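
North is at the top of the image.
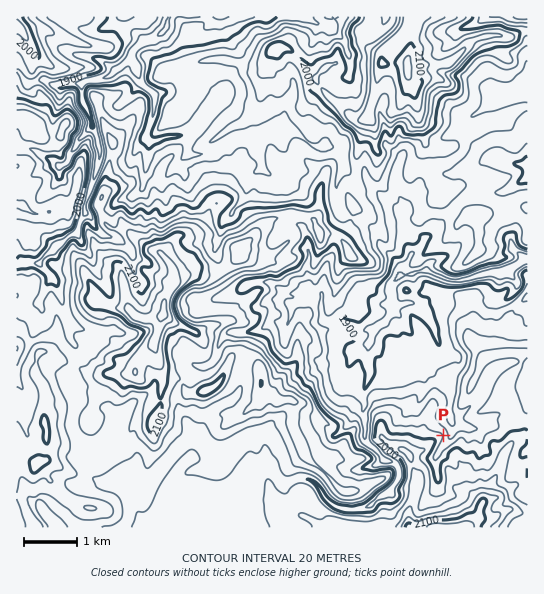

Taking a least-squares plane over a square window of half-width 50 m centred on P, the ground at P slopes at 10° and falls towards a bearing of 78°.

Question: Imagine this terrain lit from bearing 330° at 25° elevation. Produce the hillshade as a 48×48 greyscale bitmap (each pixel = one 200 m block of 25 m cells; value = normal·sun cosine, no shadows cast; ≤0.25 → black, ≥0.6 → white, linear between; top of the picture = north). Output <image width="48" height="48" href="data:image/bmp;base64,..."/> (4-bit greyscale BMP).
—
<image width="48" height="48" href="data:image/bmp;base64,Qk32BAAAAAAAAHYAAAAoAAAAMAAAADAAAAABAAQAAAAAAIAEAAATCwAAEwsAABAAAAAAAAAAAAAAABEREQAiIiIAMzMzAERERABVVVUAZmZmAHd3dwCIiIgAmZmZAKqqqgC7u7sAzMzMAN3d3QDu7u4A////AHd4hUM0Znd3iHiIiIiIi97uvN7//rZTNXd3d2ZVZmd3d3iIiIiImYit3crf7thmZnZ3eJmXdmd3d3d4iImHh0IVvdeMy9t3d2VmeJmYd2Z3d3ZnmJqodWYwKshaqr2od3RFVnZ3d2Z3d3dmiYZ3V5q5Nsloqqyoh4ZVZndVZ2Vnh3d2aHZEV3eMyJl5qZq3eJl1Z3h1V1RWd3ZmZ3hmeHd3h3hoyqqpZ4mGVmeIZkNFd2ZmZ3h3epioV5llu6qrdYmGZlV5h0I1Z3VFZ4eHeKepi7qnnKq7qJmGZ3VYmXM1Z3ZDRXd3d5mbqbuYipiaqpqWaJdmmqY0VXl0I1dVipm9uJuXiId4iImXZ5dlaadUQ0eZZEZ1eamt2pqniHmGd5iHd4dkJHdWdSN6hnmXaJmbu6q5ineXd5iHd4dlQkZXq4NZl4iYZoiKqaqqm5aZdph3eJmYdURXishYl5lnZniJmImam7d5hpl2eKu7uFRWdqtoqZtlVniZmIiJqrlnh3qXeJq822RGZHu5qIuFVmeJmIiImJqYmXq5iImrvaQkVUnLuHqWZWZ5qYiIiImqqoipiHZnZpUVmFRoiGmnd3ZXqpiImZmZiYiYh1Q0RXYmrKdVVWindmZUipmIqqmqiHeZmGVmebg1iaqXZmeYZUZlaZmImpmbuGaKqpiZmroQNGeZVWV4d0VlaHd4qpiK3IZ6q6qZibtQABJHdCNFZjRDOKmavNyrzLqIqqqZmKqFEjEAIgATRiAABKmpdWmazpmpqsqqqZmYdocgEiETN1ARAVZ3dAASbFRb3NrMqqiIh5p0RmRFJYVWQkZVinMRIWUkvszLm92XdozIVoZGM3h2VEaHaJdUZHZBKbyZm+/qdn39hXhVdph1VlVodndUSFVDEbqZvM7+yXnuyXd3h5hlZnZWiHdkR1d2QIib3Mve22Wt3cuqh4dmZnhlaYh3Z2eagltXrcu8zJZrzd7ch4h3ZniGV4mZmYd6tC6USburvMp5qqu7hoh2VmeIdnd4m3d5yBzIZ6mqq7qYmYmrpoh1RnZ4iHd3aGZ4vCjImKmKq6qHiIiKt4h1NYZmZ3iIdodUfma2aKt4qqqYiIiJuphlNIdVRFd3ZYdTCbeVN6y4mHmpiJmYmZlkQlZWZUVmVHVWEKqYNIiYmoZ3eIiHd2ZCMhI1eGVVZod5cFm6YnhVaal2Znh2VVRCETECV4dmZpqbxme6pGt1V5qYZmdmVWiFQiMSRXiIdryr2YiIuGunZnmpdleGZovHZzMiM1eJiLyq252Xm3iodniZhlaXaJrJaWQQAlZ3iJeEV33cm3V3dmeIdlaIeIq5aHUhEkZ2Z4RCERSLuqh3ZmZ4hlZ6hnm6Z3ZUECVlRXVGdkITicy6mHeKp0V7uXm7iIZ4UAJEM2Znd2UxOc3cy7qrymV6zKi9uadotwAjIkZmZneGNazbq8y838iJvcit6pdnnJQ0MUd3d3iZZDe7mavN3/25m9yZ7pZEWMy6p2h5qFV5hTKbqKvN3v/sqL6nr6cyI33+7Q=="/>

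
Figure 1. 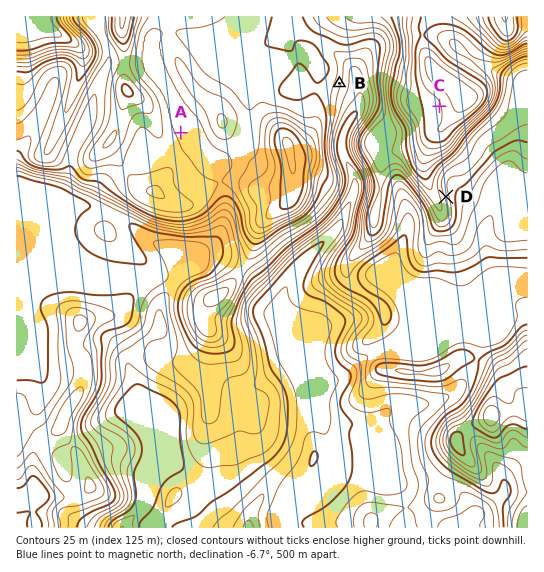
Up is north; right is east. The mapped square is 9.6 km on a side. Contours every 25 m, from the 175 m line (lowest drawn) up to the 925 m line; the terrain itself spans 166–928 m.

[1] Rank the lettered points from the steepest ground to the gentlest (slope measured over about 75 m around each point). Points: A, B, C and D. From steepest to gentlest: D B C A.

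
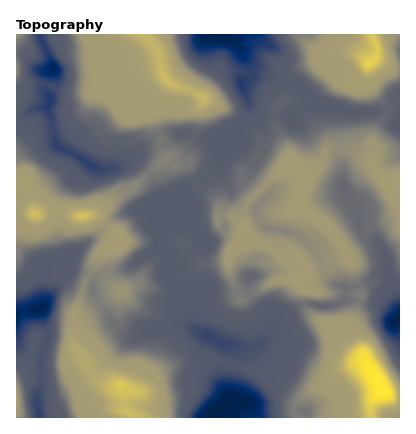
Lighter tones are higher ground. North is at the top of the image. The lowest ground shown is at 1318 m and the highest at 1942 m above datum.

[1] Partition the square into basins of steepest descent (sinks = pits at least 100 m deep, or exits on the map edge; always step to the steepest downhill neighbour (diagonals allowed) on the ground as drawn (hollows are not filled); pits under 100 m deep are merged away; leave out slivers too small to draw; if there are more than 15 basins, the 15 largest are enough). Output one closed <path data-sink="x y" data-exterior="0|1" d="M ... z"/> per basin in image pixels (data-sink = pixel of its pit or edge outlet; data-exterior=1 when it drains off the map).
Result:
<path data-sink="222 408" data-exterior="0" d="M142 34l-54 0 17 26 0 24 19 28 6 4 6 1 14-3 2-4 4 22 11 26-29 25-20 12-16 16-11 3 15 10 9 8 3 8-16 10-6 6-2 10-10 18-9 26-2 32 5 10 8 8 1 8 9 13 10 5 17 0 2 4 0 20-17-2-14-5-10 7 3 8 313 0 0-20-10-2-6-6-6-10-7-8-5-12-14-9-14-17-2-10 12-1 6-5 6-16 0-8-7-16 0-12-13-24-18-19-20-14-5-5 0-6 9-16-4-12-12-7-14 10-31 35-2 4 1 14-10-10-16 0-1-14-19-18-9-18-3-2-10-1-7-5 15-10 10-12 4-12 0-14 5-8 0-4-13-8-24-8-4-10-3-18-5-8z"/><path data-sink="224 34" data-exterior="1" d="M300 34l-157 0 13 14 10 32 6 5 18 5 13 8 0 4-5 8 0 14-4 12-10 12-15 10 7 5 10 1 3 2 9 18 19 18 1 14 16 0 10 10-1-14 6-10 27-29 14-10 12 7 4 11 12-11 7-18 19-9 14 14 15 5 2-14-3-4 0-4 6-14 8-10 1-10-15-18-3-14 1-10-18-12-34 0z"/><path data-sink="54 68" data-exterior="0" d="M88 34l-72 0 0 148 6-2 2 4 12 30 30-1 18 3 14-3 20-18 20-12 29-25-11-26-4-22-2 4-14 3-6-1-6-4-19-28 0-24z"/><path data-sink="40 308" data-exterior="0" d="M22 180l-6 2 0 236 70 0-2-8 10-7 30 8 1-21-2-4-17 0-10-5-9-13-1-8-8-8-5-10 2-32 9-26 10-18 2-10 6-6 14-8 2-4-12-14-12-9-18 1-10-3-30 1-8-22z"/><path data-sink="394 322" data-exterior="0" d="M346 143l-21 9-7 18-14 14-7 14 0 6 5 5 20 14 15 15 16 28 0 12 7 16 0 8-6 16-4 4-14 2 3 12 13 15 14 9 5 12 7 8 6 10 6 6 10 1 0-213-10 0-8-5-7-9-2-6-15-7z"/>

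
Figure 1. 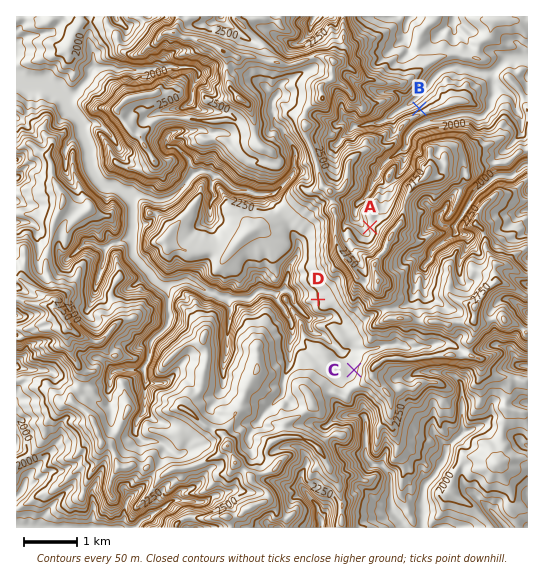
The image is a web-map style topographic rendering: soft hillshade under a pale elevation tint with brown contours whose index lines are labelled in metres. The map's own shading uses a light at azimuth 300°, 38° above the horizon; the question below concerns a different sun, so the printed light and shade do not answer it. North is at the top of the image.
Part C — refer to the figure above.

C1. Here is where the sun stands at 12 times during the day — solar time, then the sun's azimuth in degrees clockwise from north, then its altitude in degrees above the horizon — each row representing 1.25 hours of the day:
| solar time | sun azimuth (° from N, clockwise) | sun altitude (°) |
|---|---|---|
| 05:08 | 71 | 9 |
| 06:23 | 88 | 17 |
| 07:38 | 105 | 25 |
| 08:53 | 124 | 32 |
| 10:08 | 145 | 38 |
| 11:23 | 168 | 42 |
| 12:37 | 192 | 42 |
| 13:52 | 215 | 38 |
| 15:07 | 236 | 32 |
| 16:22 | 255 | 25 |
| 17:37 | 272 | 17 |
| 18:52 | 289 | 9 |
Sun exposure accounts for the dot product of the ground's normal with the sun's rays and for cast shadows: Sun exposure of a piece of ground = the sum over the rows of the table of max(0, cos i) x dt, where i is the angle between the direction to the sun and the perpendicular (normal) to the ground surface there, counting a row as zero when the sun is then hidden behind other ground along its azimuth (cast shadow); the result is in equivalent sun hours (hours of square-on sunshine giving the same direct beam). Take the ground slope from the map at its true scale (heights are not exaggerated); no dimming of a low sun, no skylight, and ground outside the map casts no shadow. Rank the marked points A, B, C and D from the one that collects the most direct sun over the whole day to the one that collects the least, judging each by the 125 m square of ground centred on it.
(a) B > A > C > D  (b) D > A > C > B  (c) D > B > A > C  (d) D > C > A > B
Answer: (d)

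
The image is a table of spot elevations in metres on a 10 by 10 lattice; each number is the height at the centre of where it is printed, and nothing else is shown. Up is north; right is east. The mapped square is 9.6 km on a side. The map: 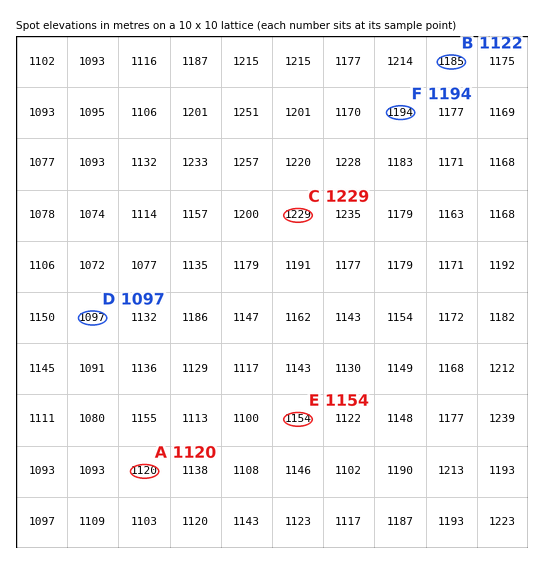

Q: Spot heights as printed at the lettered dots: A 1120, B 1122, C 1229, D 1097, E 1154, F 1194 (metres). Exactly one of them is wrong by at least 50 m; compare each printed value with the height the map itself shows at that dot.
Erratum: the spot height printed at B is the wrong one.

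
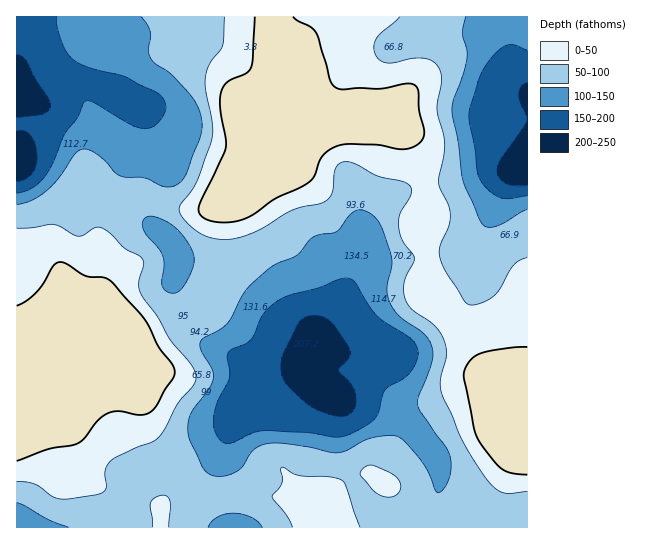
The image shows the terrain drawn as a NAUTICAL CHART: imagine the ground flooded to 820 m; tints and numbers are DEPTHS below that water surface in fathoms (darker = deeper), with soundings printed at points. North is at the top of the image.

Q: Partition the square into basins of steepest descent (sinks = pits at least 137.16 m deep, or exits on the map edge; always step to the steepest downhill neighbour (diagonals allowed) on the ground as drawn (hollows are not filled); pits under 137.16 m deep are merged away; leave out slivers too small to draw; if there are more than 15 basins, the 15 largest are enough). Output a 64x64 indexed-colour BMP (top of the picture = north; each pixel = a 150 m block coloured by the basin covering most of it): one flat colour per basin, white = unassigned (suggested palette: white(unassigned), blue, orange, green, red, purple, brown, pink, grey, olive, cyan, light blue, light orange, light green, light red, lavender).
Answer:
<image width="64" height="64" href="data:image/bmp;base64,Qk12CAAAAAAAAHYAAAAoAAAAQAAAAEAAAAABAAQAAAAAAAAIAAATCwAAEwsAABAAAAAAAAAA////ALR3HwAOf/8ALKAsACgn1gC9Z5QAS1aMAMJ34wB/f38AIr28AM++FwDox64AeLv/AIrfmACWmP8A1bDFAERERERERERERCIiIiIiIiIiIiIRERERERERERERERERREREREREREREIiIiIiIiIiIiIRERERERERERERERERFEREREREREREQiIiIiIiIiIiIhEREREREREREREREREUREREREREREIiIiIiIiIiIiIRERERERERERERERERERREREREREQiIiIRERERERERERERERERERERERERERERFERERERCIiIiIhEREREREREREREREREREREREREREREURERERCIiIiIiERERERERERERERERERERERERERERERRERERCIiIiIiERERERERERERERERERERERERERERERFEREREIiIiIiIREREREREREREREREREREREREREREREUREREQiIiIiIRERERERERERERERERERERERERERERERREREQiIiIiIhERERERERERERERERERERERERERERERFERERCIiIiIiEREREREREREREREREREREREREREREREURERCIiIiIiERERERERERERERERERERERERERERERERREREIiIiIiIRERERERERERERERERERERERERERERERFERDMyIiIiIhERERERERERERERERERERERERERERERE0RDMzMyIiIiEREREREREREREREREREREREREREREREzRDMzMzMiIiIRERERERERERERERERERERERERERERETNDMzMzMzMiIhERERERERERERERERERERERERERERETMzMzMzMzMzIiERERERERERERERERERERERERERERETMzMzMzMzMzMyIRERERERERERERERERERERERERERETMzMzMzMzMzMzIhERERERERERERERERERERERERERETMzMzMzMzMzMzMhERERERERERERERERERERERERERERMzMzMzMzMzMzMyERERERERERERERERERERERERERERMzMzMzMzMzMzMzERERERERERERERERERERERERERERMzMzMzMzMzMzMxERERERERERERERERERERERERERERMzMzMzMzMzMyIhEREREREREREREREREREREREREREREzMzMzMiIiIiIiEREREREREREREREREREREREREREREzMzMzMyIiIiIiIREREREREREREREREREREREREREREzMzMzMzIiIiIiIREREREREREREREREREREREREREREzMzMzMzMiIiIiIhEREREREREREREREREREREREREREzMzMzMzMyIiIiIiERERERERERERERERERERERERERETMzMzMzMzIiIiIiIhERERERERERERERERERERERERERMzMzMzMzMiIiIiIiERERERERERERERERERERERERERETMzMzMzMyIiIiIiERERERERERERERERERERERERERERMzMzMzMzIiIiIiIRERERERERERERERERERERERERERMzMzMzMzMiIiIiIhEREREREREREREREREREREREREREzMzMzMzMyIiIiIiERERERERERERERERERERERERERETMzMzMzMzIiIiIiIRERERERERERERERERERERERERERMzMzMzMzMiIiIiIhEREREREREREREREREREREREREREzMzMzMzMyIiIiIiIRERERERERERERERERERERERERETMzMzMzMzIiIiIiIiIREREiIiIRERERERERERERERERMzMzMzMzMiIiIiIiIiIiIiIiIiIREREREREREREREREzMzMzMzMyIiIiIiIiIiIiIiIiIjMRERERERERERERETMzMzMzMzIiIiIiIiIiIiIiIiIiMzMRERERERERERERMzMzMzMzMiIiIiIiIiIiIiIiIiIzMzEREREREREREREzMzMzMzMyIiIiIiIiIiIiIiIiIjMzMREREREREREREzMzMzMzMzIiIiIiIiIiIiIiIiIiMzMzERERERERERETMzMzMzMzMiIiIiIiIiIiIiIiIiIzMzMRERERERERERMzMzMzMzMyIiIiIiIiIiIiIiIiIiMzMxERERERERERMzMzMzMzMzIiIiIiIiIiIiIiIiIiIzMzEREREREREREzMzMzMzMzMiIiIiIiIiIiIiIiIiIiMzMzMzMzMREREzMzMzMzMzMyIiIiIiIiIiIiIiIiIiIiIjMzMzMzMzMzMzMzMzMzMzIiIiIiIiIiIiIiIiIiIiIiIzMzMzMzMzMzMzMzMzMzMiIiIiIiIiIiIiIiIiIiIiIjMzMzMzMzMzMzMzMzMzMyIiIiIiIiIiIiIiIiIiIiIiMzMzMzMzMzMzMzMzMzMzIiIiIiIiIiIiIiIiIiIiIiIzMzMzMzMzMzMzMzMzMzMiIiIiIiIiIiIiIiIiIiIiIjMzMzMzMzMzMzMzMzMzMyIiIiIiIiIiIiIiIiIiIiIiMzMzMzMzMzMzMzMzMzMzIiIiIiIiIiIiIiIiIiIiIiIzMzMzMzMzMzMzMzMzMzMiIiIiIiIiIiIiIiIiIiIiIjMzMzMzMzMzMzMzMzMzMyIiIiIiIiIiIiIiIiIiIiIjMzMzMzMzMzMzMzMzMzMzIiIiIiIiIiIiIiIiIiIiIiMzMzMzMzMzMzMzMzMzMzMiIiIiIiIiIiIiIiIiIiIiMzMzMzMzMzMzMzMzMzMzMyIiIiIiIiIiIiIiIiIiIiIzMzMzMzMzMzMzMzMzMzMz"/>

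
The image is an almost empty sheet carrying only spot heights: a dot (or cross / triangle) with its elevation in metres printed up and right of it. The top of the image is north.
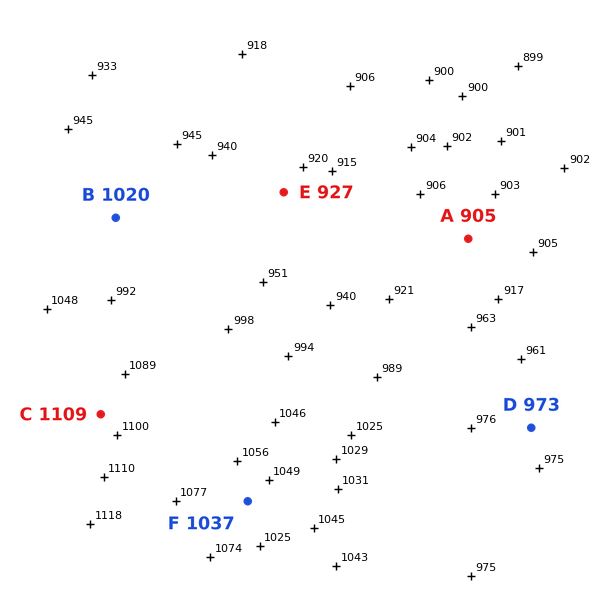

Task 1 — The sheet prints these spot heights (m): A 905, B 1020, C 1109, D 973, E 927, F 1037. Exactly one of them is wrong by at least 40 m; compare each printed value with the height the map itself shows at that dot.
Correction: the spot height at B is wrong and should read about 970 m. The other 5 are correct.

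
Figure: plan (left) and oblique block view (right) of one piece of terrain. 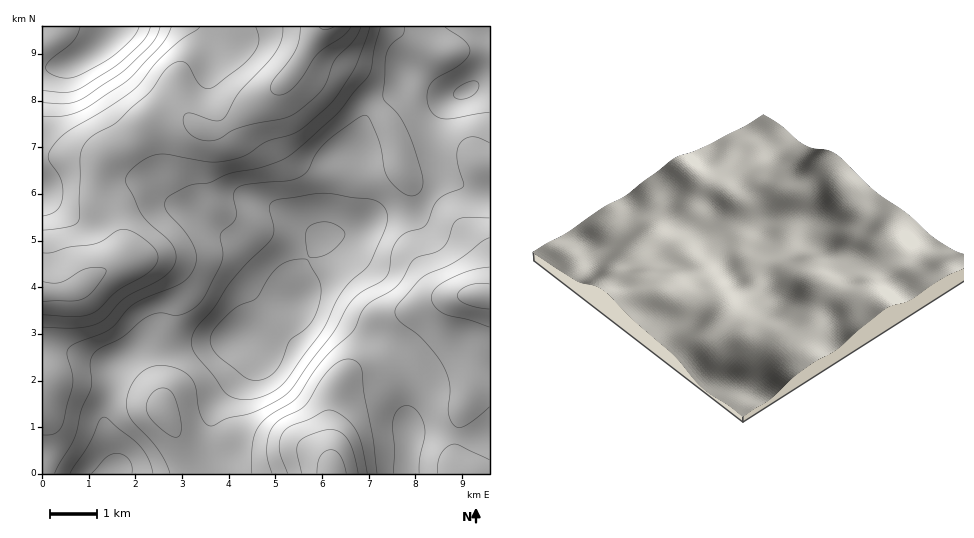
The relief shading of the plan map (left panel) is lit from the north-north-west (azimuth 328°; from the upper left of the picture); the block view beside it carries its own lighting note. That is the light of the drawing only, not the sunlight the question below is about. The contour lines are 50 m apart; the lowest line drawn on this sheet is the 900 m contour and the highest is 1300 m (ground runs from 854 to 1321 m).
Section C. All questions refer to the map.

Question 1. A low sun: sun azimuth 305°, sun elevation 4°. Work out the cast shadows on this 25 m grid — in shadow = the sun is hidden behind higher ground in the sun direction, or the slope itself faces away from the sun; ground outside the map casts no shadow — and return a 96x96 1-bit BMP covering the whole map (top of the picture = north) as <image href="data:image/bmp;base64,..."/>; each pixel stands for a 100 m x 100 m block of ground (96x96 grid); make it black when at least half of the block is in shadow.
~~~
<image width="96" height="96" href="data:image/bmp;base64,Qk2+BAAAAAAAAD4AAAAoAAAAYAAAAGAAAAABAAEAAAAAAIAEAAATCwAAEwsAAAIAAAAAAAAA////AAAAAAA///wAAAAAAP//AAA///wAAAAAAP/+AAAf//gAAAAAAP/+AAAf//gAAAAAAP/+AAAf//gAAAAAAH/8AAAf//AAAAAAAH/8AAAf//AAAAAAAH/8AAA//+AAAAAAAD/8AAB//+AAgAAAAD/8AAB//8ADwAAAAB/8AAB//4AD4AAAAA/8AAB//4AD4AAAAAP8AAA//wAH4AAAAAH8AAA//wAH4AAAAAD4AAA//wAH4AAAAAB4AAA//wAH4AAAAAAAAAA//gAD4AAAAAAAAAAf/gABweAAAAAAAAAf/gAAB/wAAAAAAAAP/gAAH/8AAAAAAAAH/gAAf//AAAAAAAAH//4H///gAAAAAAAD///////wAAAAAAAD///////wAAAAAAAB///////4AAAAAAAB///////4AAAAAAAD///////4AAAAAAAD///////4AAAAAAAP///////4AAAAAAAf///////4AAAAAAB////////4AAAAAAD////////wAAAAAAD////////wAAAAAAD////////wAAAAAAD////////wAAAAAAD////////4AAAAAADh///////4AAAAAAAAf//////4AAAAAAAAP//////8AAAAAAAAH//////8AAAAAAAAD//////8AAAAAAAAB//////8AAAAAAAAAP/////+AAAAAAAAAD/////+AAAAAAAAAA/////+AAAAAAAAAAP////+AAAAAAAAAAD/////AAAAAAAAAAB/gD/+AAAAAAAAAAAEAA/+AAAAAAAAAAAAAAf+AAAAAAAAAAAAAAP8f8AAAAAAAAAAAAH7//AAAAAAAAAAAAD///gAAAAAAAAAAAAf//gAAAAAAAAAAAB///gAAAAAAAAAAAD///wAAAAAAAAAAAf///wAAAAAAAAAAD////wAAAAAAAAAAP////wAAAAAAAAAAf////4AAAAAAAAAA/////8AAAAAAAAAB/////8AAAAAAAAAD/////+AAAAAAAAAD/////+AAAAAAAAAD//////AAAAAAAAAD//////AAAAAAA4AD//////gAAAAAAYAD//////gAAAAAAAAB//////wAAAAAAAAAf/////w4AAAAAAAAP//////8AAAAAAAAD//////+AAAAAAAAB///////gAAAAAAAA///////8AAAAAAAAf///////wAAAAAAAP///////wAAAAAAAD///////wAAAAAAAA///////wAAAAAAAAf//////gAAAAAAAAf//////gAAAAAAAAP//////AAAAAAAAAP//////gAAAAAAAAH//////4AAAAAAAAD//////4AAAAAAAAB//////8AAAAAAAAB//////8AAAAAAAAA//////8AAAAAAAAA////5/9/AAAAAAAAf///wf5/wAAAAAAAf///gPw/4AAAAAAAP///ABAf8AAAAAAAP//+AAAP+AAAAAAAH//8AAAD+AAAAAAAD//4AAAB+AAAAAAAD//4AAAA+AAAAAAAB//wAAA="/>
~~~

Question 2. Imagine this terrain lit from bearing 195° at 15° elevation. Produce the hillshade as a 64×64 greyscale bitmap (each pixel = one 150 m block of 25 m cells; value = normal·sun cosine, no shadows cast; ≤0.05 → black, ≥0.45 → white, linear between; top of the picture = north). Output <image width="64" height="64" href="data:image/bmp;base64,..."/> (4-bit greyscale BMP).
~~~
<image width="64" height="64" href="data:image/bmp;base64,Qk12CAAAAAAAAHYAAAAoAAAAQAAAAEAAAAABAAQAAAAAAAAIAAATCwAAEwsAABAAAAAAAAAAAAAAABEREQAiIiIAMzMzAERERABVVVUAZmZmAHd3dwCIiIgAmZmZAKqqqgC7u7sAzMzMAN3d3QDu7u4A////AIiZqqmIiJmru6qYh3d3iJq7u7qYh2VERWd4iJmYd2ZmiZmqqZiJmru7qph3d3eJmru7qph2ZURFZ3iImYh2ZmaZmaqpmaq7zMu6mHd3eImaq7qph2ZUREVnd4iIh2ZmZqqpmZmqu8zdzLqXdneIiZmaqZh2VUQ0Rmd3eIh3ZmZmu6mZmaq83d3MuYdmeIiIiImIdlVEMzRWZ3d4iHd3d3e7qYiImrze7cupdmZ3iIh3d2ZUREMyNFZnd4iIiIiIiLqYiIiavN3dyph2Znd3ZmZlRDMzMyI0Vnd3iZmZmZmIqYh3iJq8zMuph2ZmZmVVVEMiIzRDMzVnd4iZqZmZmZmYh3iImqu7qph2ZmZlVEMzIhEjRUREVWd4iaqqmZmZmYiIiJmaqqmYh3ZmZmVDMiIREjRWVVVmd4iaqqmYiZmZiIiImZmZiId3ZmZ2ZUMyIhEiRWZmZnd3iJqqmYiIiIiIiIiJmYiHd2ZmZmZlRDMyIiNFZnd3d3eImZmZiIiIiHd3d3iIiHdmVVVWZlVUREQzNFVmZ3d3d4iZmZiJmId3d3d3d3d3dmVURFVVVFVVVVVEVVVmd3d4iIiZmZmYd3dmZmZmd3d2ZURERERERVZmZmVURVZmd3iIiIiZmZh3eGZmZnd4iHdlVUREQzRFZmd3ZlRERVVmd3eIiZmZiHeIZmZ3iJmZh3ZmZVRERFVmd4h2VURERVZnd3iJmZmHeIl3eImqu6qYh3d2ZVRVVmd4iIdlREREVWZ3iJmZmYiImomaq7zMupmIiIh2ZmZnd4iZh2VUREVWZniJmZqZiJmqq7zN3d3LqZiIiIh3iIiImZmHZlVEVWZ3iJmqqpmZmqrN3e7u3LqpmZmZmZmZmZmZmIdmZVVmd4iZqqqqqqq7u+7u7u7cuqqZmZmqqqqpqqmYd2ZmZmZ4iZqqqqqrvM3c/u7u7cu6qqqZmqu7qqqqmYd2Z3d2ZneImZmqqrvN3d3u3d3Mu7u7u6qqqqqqqqqYh3d3d3dmZmd3iJmqvM3d3My7u7u7vM3My7qqqqqqqZh3d3iId2VVVVVmeJmqu7u6mZmZqqvN3u3cu6mZmZqZmIiIiZiHZUQzNEVniIiIiId3d4iJmr3e7t3LqZmZmpmYiImZmYdmVDMzRVZmZlVVVVVmd4iavM3d3MupmZmqmZiImZmZiHZVREVVVVREMzMzVVZnd4mau8zLupmImZqpmZmZmZmIdmVWZ3dlRDMzIjNVZmZmd4mZqqqZmIiJmaqpmZmZiId2Zmd4iHVEMzMzM1VmVVVmd3iIiHd3d3iJmqqqmZiHd3dmd4iIdlRERERFVmVURFVmZmZmZmZmd4iaqqqpiHd3d3d3iIdlVFVVVVZVVEM0RVZVVERFVWZneJmqqpmId3d3d3d3dmVVZmZmZkRERERVVVQzM0RVVmeImZmZiIeIiIh3d3dmVVZnd3ZmM0RFVmZVQzMzRFVneImIiId3eIiIiIiId2ZVZniHdlUjRGd4d2VEMzRFVniZmYh3dneImZmZmZmHdmZ3iHdlRDNGeJmHZVRERVVniZmYd2ZmeJmZmqqqqZiId3iHdlQzRGeJmYdmVVVWZ3iZmYd2ZniZqqqru7uqqpmYiHZlRDNWeJmYd2ZmZneIiZmYd2d3iau7u7u7u7u6qpmIdlVERHiJmYh3ZmZniJmZqZh3eJmrzMzMzLu7u7u7qYh2ZVZmmZmZiHd3d3eJmqqqmImqu8zMzMzLuqqqu7uph3dnd4iqqpiIh3d3eJmaqqqqq8zN3czLu6qpmZqruph3d3iJmbuqmYiIiIiJmaqru7zN3d3My7qpmZiImaqph3d3iJmZu6qZiImZmZmaqrvMzd3t3Mu6qZiIiIiJmZh3d3iJmZmqmZiIiZmZqqqrvMzd3dzLu7qpiId3iImZh3Z3eJmYiIiIiIiIiZmqqru8zMzMy7u7uqqZiIiImZmHZneIiId2d3d3d3eIiaqqu7zMu7uqqru7u6qZmJmZmYdmd3iId2Z2ZmZmZ3eJmqqru7qpmqqru7u7u6qZmZmYd2Znd3d2ZWZlVVVmZ4iZmaqqmYiZqrvMzMy7u6qpqZh2ZmZmZmVVZVRERFVniIiZmZmHeImau8zMu7u7uqmZiHZmZmVVRFVEMzMzRVZ3iIiZh2ZniJq7zMu7u8u6qZiHZmZmVEM0RSIiIiM0VWZ3eIh2VWd4mau7u7u7u7qZiHdmZmZUMzNEERERIzNEVVZ4h2VVVniJmru7qru7uqmYdmZmZlVENEUREREiMzNEVnd3ZVVWd3iZqqqqqqqqqph2Zmd3ZmVVVhEREiIiMzRWd3dlVVZmd4iZqqqqqqqqqYdmZ3iIiHd3IiIiIiIjNFZndmVWZmVWZ4iZmZmZmquph2Z3iZqqmYhEQzMiESI0VWZmZmZmVVVWZ4iZmIiZqql2Z3iZq7uqmGZlVDIhIjRFVmZmZmZlVVVWeImYiImZmHZ4iaq7u7qpiId2VDIiMzREVVZmd2ZlVVVniJmZmZiHZ4mqqqq7qqmZmYhlQzIiIzNEVWZ3d3ZmVmd4maqpmHd4mqqpmZmZmZmqmYdlQzIiM0RVZneId3dmZ3iau7uph4iqqZh3d3d3iJmZiHZUQzNERFVneIiIiHd3iavMy6mIiaqYdmVVZmZ3iJmIh2ZVVVZVVmeIiImZiIiJq8zLqYiJmYdmVVVWZnd4iIiHdmZmZmZmd4iZmZmZiImrzMupiIiIdmVVVWZm"/>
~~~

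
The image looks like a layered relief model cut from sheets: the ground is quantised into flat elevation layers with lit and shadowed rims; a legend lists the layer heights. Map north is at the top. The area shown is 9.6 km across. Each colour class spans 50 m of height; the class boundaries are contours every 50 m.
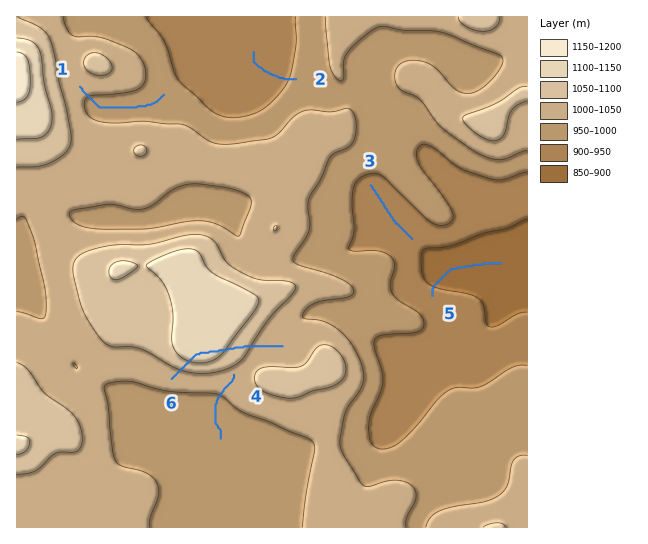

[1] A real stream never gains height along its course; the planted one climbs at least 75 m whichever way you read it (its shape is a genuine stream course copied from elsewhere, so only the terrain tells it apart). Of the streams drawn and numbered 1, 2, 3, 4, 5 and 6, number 6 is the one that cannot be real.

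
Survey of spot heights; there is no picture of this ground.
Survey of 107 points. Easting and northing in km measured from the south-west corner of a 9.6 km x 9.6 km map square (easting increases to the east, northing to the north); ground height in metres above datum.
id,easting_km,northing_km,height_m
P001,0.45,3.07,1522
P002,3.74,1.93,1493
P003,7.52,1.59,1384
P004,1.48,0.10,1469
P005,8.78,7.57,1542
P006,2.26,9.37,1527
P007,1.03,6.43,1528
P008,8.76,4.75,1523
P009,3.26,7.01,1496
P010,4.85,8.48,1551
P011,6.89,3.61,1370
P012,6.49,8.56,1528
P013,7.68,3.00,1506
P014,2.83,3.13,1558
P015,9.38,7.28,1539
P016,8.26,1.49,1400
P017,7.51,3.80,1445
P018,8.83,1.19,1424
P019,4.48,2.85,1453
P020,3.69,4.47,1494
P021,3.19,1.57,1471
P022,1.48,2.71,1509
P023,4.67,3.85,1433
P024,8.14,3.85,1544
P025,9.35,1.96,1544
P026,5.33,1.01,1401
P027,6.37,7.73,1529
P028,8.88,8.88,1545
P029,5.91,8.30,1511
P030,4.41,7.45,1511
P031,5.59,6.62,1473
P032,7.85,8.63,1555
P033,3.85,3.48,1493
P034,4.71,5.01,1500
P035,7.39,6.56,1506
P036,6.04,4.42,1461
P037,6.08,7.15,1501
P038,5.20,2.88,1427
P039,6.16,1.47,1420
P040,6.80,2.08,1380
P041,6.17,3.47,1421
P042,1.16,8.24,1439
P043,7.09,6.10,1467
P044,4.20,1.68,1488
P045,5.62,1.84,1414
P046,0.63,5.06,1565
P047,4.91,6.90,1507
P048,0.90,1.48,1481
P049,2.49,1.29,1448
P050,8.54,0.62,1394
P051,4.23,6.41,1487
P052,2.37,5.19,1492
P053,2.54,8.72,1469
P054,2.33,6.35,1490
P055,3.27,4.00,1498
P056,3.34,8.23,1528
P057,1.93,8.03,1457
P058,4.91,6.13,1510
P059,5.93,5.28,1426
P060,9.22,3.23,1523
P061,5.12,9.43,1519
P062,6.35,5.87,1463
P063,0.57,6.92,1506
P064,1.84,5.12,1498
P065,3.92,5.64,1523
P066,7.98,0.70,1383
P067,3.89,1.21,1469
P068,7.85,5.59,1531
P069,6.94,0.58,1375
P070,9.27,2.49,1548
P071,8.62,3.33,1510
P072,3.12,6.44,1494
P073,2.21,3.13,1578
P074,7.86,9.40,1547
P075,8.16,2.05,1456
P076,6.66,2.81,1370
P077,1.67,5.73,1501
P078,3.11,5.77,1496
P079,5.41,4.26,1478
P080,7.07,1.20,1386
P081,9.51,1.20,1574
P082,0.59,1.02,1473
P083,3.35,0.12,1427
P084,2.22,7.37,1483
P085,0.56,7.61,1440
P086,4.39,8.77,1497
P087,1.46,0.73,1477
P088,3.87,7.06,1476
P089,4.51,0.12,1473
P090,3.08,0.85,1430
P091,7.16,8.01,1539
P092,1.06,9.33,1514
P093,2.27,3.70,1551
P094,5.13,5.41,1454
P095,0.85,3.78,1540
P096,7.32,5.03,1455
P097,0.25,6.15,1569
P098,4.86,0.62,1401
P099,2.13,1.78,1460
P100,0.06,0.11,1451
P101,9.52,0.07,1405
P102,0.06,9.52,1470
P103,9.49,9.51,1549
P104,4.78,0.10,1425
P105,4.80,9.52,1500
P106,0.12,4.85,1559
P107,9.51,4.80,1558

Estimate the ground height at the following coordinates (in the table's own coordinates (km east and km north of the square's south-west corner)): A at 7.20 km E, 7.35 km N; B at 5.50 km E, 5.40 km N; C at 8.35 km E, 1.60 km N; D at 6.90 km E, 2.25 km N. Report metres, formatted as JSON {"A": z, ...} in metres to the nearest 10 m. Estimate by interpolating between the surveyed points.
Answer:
{"A": 1550, "B": 1450, "C": 1410, "D": 1370}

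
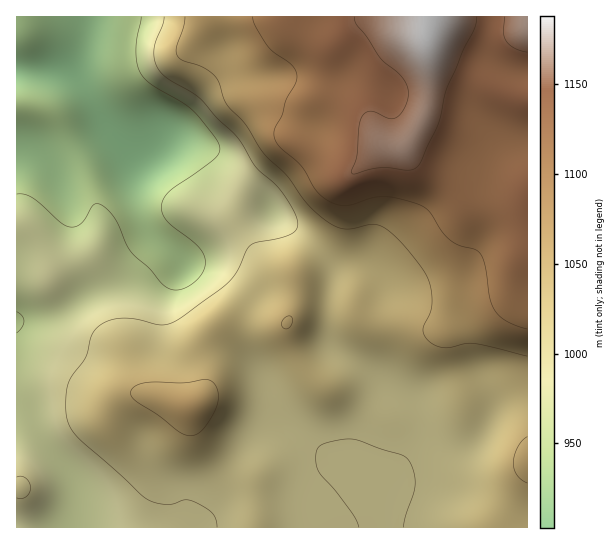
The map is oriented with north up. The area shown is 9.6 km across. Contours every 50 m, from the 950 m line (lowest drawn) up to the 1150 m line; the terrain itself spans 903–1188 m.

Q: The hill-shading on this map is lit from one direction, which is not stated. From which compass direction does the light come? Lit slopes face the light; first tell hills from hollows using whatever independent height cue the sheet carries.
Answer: NW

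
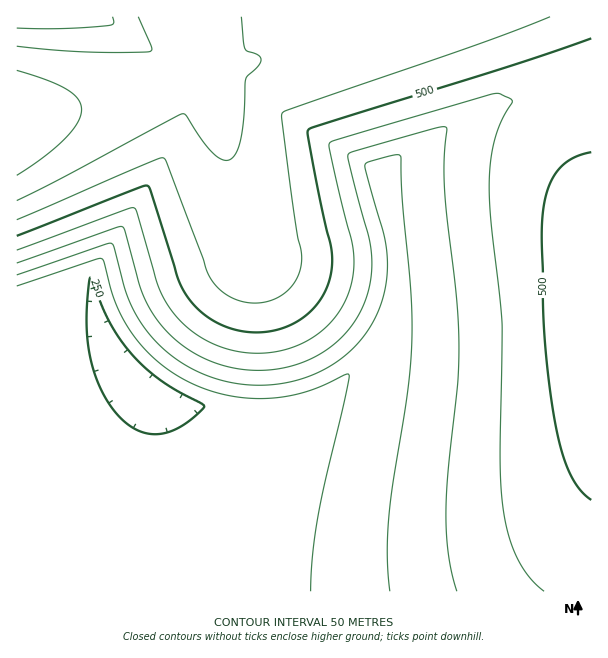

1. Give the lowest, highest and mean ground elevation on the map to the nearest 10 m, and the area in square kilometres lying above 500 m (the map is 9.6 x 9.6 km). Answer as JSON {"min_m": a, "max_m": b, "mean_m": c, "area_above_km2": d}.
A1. {"min_m": 250, "max_m": 690, "mean_m": 430, "area_above_km2": 29.9}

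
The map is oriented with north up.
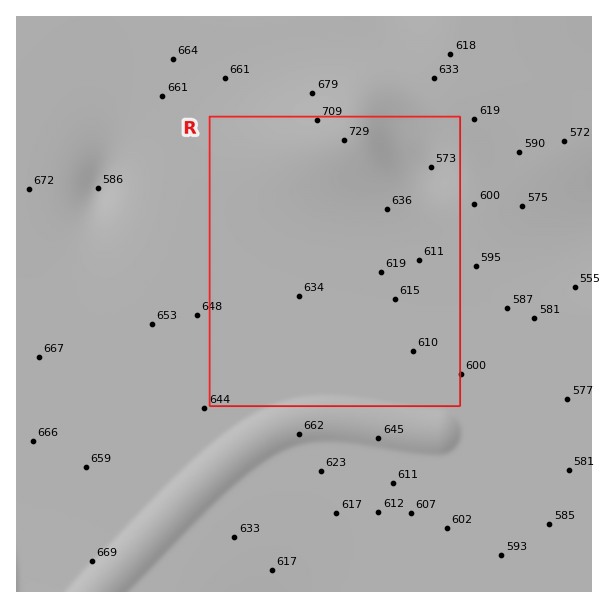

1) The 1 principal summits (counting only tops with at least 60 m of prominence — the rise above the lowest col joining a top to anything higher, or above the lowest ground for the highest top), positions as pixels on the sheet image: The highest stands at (344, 140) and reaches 729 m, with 217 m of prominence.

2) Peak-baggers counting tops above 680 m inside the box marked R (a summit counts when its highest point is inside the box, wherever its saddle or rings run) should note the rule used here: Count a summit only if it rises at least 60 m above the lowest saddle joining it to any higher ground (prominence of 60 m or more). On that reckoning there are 1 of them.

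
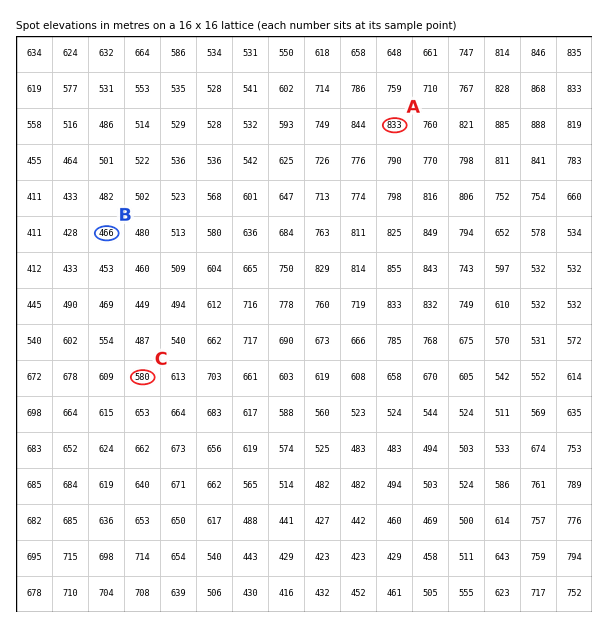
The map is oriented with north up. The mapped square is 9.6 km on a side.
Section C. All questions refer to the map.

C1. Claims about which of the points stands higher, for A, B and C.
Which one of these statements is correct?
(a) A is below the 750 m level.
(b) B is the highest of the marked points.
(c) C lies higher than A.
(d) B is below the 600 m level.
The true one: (d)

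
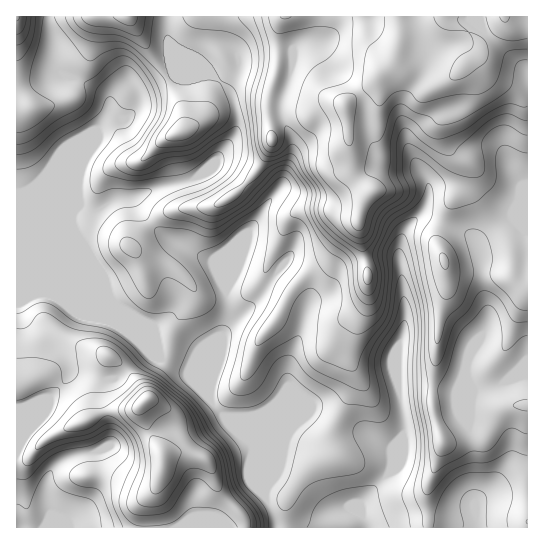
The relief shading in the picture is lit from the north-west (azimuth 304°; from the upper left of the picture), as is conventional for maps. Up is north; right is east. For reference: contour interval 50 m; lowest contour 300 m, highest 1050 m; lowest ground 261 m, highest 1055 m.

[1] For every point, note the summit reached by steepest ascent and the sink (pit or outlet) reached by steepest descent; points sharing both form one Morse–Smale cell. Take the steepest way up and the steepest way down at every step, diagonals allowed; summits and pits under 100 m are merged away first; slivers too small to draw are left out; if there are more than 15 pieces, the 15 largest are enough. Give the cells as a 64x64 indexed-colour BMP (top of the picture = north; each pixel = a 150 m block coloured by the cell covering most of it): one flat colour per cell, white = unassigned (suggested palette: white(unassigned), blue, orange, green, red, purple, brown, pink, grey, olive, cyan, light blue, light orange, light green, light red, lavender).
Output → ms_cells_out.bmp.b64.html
<image width="64" height="64" href="data:image/bmp;base64,Qk12CAAAAAAAAHYAAAAoAAAAQAAAAEAAAAABAAQAAAAAAAAIAAATCwAAEwsAABAAAAAAAAAA////ALR3HwAOf/8ALKAsACgn1gC9Z5QAS1aMAMJ34wB/f38AIr28AM++FwDox64AeLv/AIrfmACWmP8A1bDFAEREREREREREIiIiIiIiIiIRERERERERERERERERERERREREREREREQiIiIiIiIiIhERERERERERERERERERERFERERERERERCIiIiIiIiIiEREREREREREREREREREREUREREREREREQiIiIiIiIiERERERERERERERERERERERRERERERERERCIiIiIiIiIRERERERERERERERERERERFEREREREREREQiIiIiIiIhEREREREREREREREREREREURERERERERERCIiIiIiIiERERERERERERERERERERERREREREREREREIiIiIiIiIRERERERERERERERERERERFEREREREREREQiIiIiIiIREREREREREREREREREREREURERERERERERCIiIiIiIhERERERERERERERERERERERRERERERERERCIiIiIiIhERERERERERERERERERERERFEREREREREREIiIiIiIhEREREREREREREREREREREREUREREREREREIiIiIiIhERERERERERERERERERERERERREREREREREQiIiIiIhERERERERERERERERERERERERFEREREIiRERCIiIiIhEREREREREREREREREREREREREUREREQiIiIiIiIiIiERERERERERERERERERERERERERREREQiIiIiIiIiIiERERERERERERERERERERERERERFEREQiIiIiIiIiIiERERERERERERERERERERERERERESJEQiIiIiIiIiIiERERERERERERERERERERERERERERIiIiIiIiIiIiIiIREREREREREREREREREREREREREREiIiIiIiIiIiIiERERERERERERERERERERERERERERESIiIiIiIiIiIhERERERERERERERERERERERERERERERIiIiIiIiIiIhEREREREREREREREREREREREREREREREiIiIiIiIiIhERERERERERERERERERERERERERERERESIiIiIiIiIhERERERERERERERERERERERERERERERERIiIiIiIiIhEREREREREREREREREREREREREREREREREiIiIiIiMxERERERERERERERERERERERERERERERERESIiIiIjMxERERERERERERERERERERERERERERERERERIiIiMzMxEREREREREREREREREREREREREREREREREREzMzMzMxERERERERERERERERERERERERERERERERERETMzMzMzERERERERERERERERERERERERERERERERERERMzMzMzMREREREREREREREREREREREREREREREREREREzMzMzMRERERERERERERERERERERERERERERERERERETMzMzMxERERERERERERERERERERERERERERERERERERMzMzMxEREREREREREREREREREREREREREREREREREREzMzMzERERERERERERERERERERERERERERERERERERETMzMzERERERERERERERERERERERERERERERERERERERMzMzMREREREREREREREREREREREREREREREREREREREzMzMxERERERERERERERERERERERERERERERERERERETMzMzERERERERERERERERERERERERERERERERERERERMzMzM1VREREREREREREREREREREREREREREREREREREzMzMzVVVVURERERERERERERERERERERERERERERERETMzMzNVVVVVVRERERERERERERERERERERERERERERERMzMzM1VVVVVVVVUREREREREREREREREREREREREREREzMzMzVVVVVVVVVVERERERERERERERERERERERERERETMzMzNVVVVVVVVVVVERERERERERERERERERERERERERMzMzMzVVVVVVVVVVUREREREREREREREREREREREREREzMzMzNVVVVVVVVVVVERERERERERERERERERERERERETMzMzMzVVVVVVVVVVVRERERERERERERERERERERERERMzMzMzNVVVVVVVVVVVEREREREREREREREREREREREREzMzMzMzVVVVVVVVVVVRERERERERERERERERERERERETMzMzMzNVZVVVVVVVVVERERERERERERERERERERERERMzMzMzMzZmVVVVVVVVEREREREREREREREREREREREREzMzMzMzNmZVVVVVVVURERERERERERERERERERERERETMzMzMzNmZmVVVVVVVRERERERERERERERERERERERERMzMzMzZmZmZlVVVVVREREREREREREREREREREREREREzMzNmZmZmZmZmZmVRERERERERERERERERERERERERETMzNmZmZmZmZmZmZhERERERERERERERERERERERERERMzM2ZmZmZmZmZmZhEREREREREREREREREREREREREREzMzZmZmZmZmZmYRERERERERERERERERERERERERERETMzNmZmZmZmZmERERERERERERERERERERERERERERERMzNmZmZmZmZmYREREREREREREREREREREREREREREREzM2ZmZmZmZmZhERERERERERERERERERERERERERERETMzZmZmZmZmZmERERERERERERERERERERERERERERER"/>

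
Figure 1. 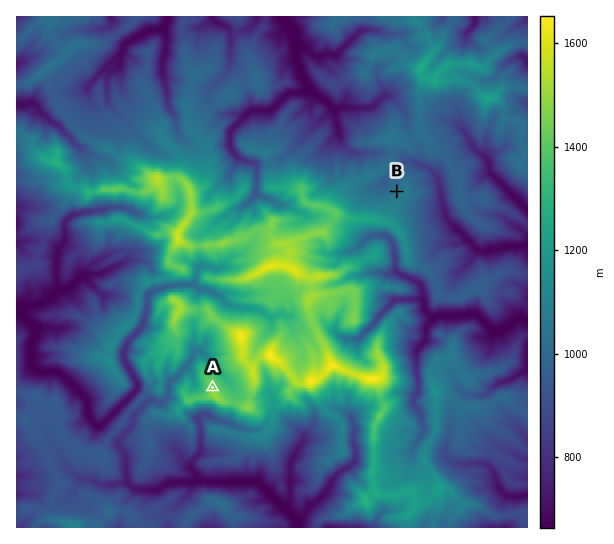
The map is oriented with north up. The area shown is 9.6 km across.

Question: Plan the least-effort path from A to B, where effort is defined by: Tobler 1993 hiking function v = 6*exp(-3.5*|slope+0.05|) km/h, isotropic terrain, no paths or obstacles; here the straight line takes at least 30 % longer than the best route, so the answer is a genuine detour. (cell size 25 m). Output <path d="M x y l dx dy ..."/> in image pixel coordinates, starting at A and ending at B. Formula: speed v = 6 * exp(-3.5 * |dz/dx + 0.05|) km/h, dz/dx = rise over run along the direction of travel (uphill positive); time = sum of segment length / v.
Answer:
<path d="M213 387l2 2 11 10 8 4 7 0 5-2 4-4 1-3 3-3 4-8 0-21-1-3 0-1 4-8 12-12 8-4 2 0 6 3 5 0 3-2 2-5 3-1 1-3 0-13-2-6 0-8 2-5 4-4 3-5 3-3-4-3 1-2-3-4 0-4-5-8 0-2 5-9 4-3 3-6 3-2 4 0 8 6 2-2 2-1 2-5 6-4 1-3 0-4 1-3 4-2 6 0 12-7 18 0 3-1 11-22"/>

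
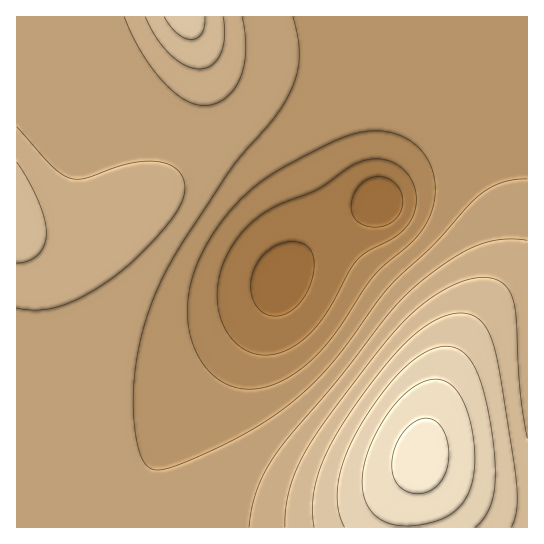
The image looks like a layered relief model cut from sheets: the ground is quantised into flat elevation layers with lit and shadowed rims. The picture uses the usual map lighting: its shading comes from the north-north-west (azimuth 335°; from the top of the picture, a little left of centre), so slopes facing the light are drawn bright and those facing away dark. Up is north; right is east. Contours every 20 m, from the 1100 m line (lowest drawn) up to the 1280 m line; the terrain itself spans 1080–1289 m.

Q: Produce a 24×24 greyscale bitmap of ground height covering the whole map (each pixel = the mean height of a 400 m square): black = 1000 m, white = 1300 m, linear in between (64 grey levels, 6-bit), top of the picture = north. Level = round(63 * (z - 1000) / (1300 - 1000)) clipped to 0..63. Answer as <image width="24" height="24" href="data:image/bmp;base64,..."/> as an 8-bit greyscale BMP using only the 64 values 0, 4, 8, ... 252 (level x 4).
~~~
<image width="24" height="24" href="data:image/bmp;base64,Qk12BgAAAAAAADYEAAAoAAAAGAAAABgAAAABAAgAAAAAAEACAAATCwAAEwsAAAABAAAAAAAAAAAAAAEBAQACAgIAAwMDAAQEBAAFBQUABgYGAAcHBwAICAgACQkJAAoKCgALCwsADAwMAA0NDQAODg4ADw8PABAQEAAREREAEhISABMTEwAUFBQAFRUVABYWFgAXFxcAGBgYABkZGQAaGhoAGxsbABwcHAAdHR0AHh4eAB8fHwAgICAAISEhACIiIgAjIyMAJCQkACUlJQAmJiYAJycnACgoKAApKSkAKioqACsrKwAsLCwALS0tAC4uLgAvLy8AMDAwADExMQAyMjIAMzMzADQ0NAA1NTUANjY2ADc3NwA4ODgAOTk5ADo6OgA7OzsAPDw8AD09PQA+Pj4APz8/AEBAQABBQUEAQkJCAENDQwBEREQARUVFAEZGRgBHR0cASEhIAElJSQBKSkoAS0tLAExMTABNTU0ATk5OAE9PTwBQUFAAUVFRAFJSUgBTU1MAVFRUAFVVVQBWVlYAV1dXAFhYWABZWVkAWlpaAFtbWwBcXFwAXV1dAF5eXgBfX18AYGBgAGFhYQBiYmIAY2NjAGRkZABlZWUAZmZmAGdnZwBoaGgAaWlpAGpqagBra2sAbGxsAG1tbQBubm4Ab29vAHBwcABxcXEAcnJyAHNzcwB0dHQAdXV1AHZ2dgB3d3cAeHh4AHl5eQB6enoAe3t7AHx8fAB9fX0Afn5+AH9/fwCAgIAAgYGBAIKCggCDg4MAhISEAIWFhQCGhoYAh4eHAIiIiACJiYkAioqKAIuLiwCMjIwAjY2NAI6OjgCPj48AkJCQAJGRkQCSkpIAk5OTAJSUlACVlZUAlpaWAJeXlwCYmJgAmZmZAJqamgCbm5sAnJycAJ2dnQCenp4An5+fAKCgoAChoaEAoqKiAKOjowCkpKQApaWlAKampgCnp6cAqKioAKmpqQCqqqoAq6urAKysrACtra0Arq6uAK+vrwCwsLAAsbGxALKysgCzs7MAtLS0ALW1tQC2trYAt7e3ALi4uAC5ubkAurq6ALu7uwC8vLwAvb29AL6+vgC/v78AwMDAAMHBwQDCwsIAw8PDAMTExADFxcUAxsbGAMfHxwDIyMgAycnJAMrKygDLy8sAzMzMAM3NzQDOzs4Az8/PANDQ0ADR0dEA0tLSANPT0wDU1NQA1dXVANbW1gDX19cA2NjYANnZ2QDa2toA29vbANzc3ADd3d0A3t7eAN/f3wDg4OAA4eHhAOLi4gDj4+MA5OTkAOXl5QDm5uYA5+fnAOjo6ADp6ekA6urqAOvr6wDs7OwA7e3tAO7u7gDv7+8A8PDwAPHx8QDy8vIA8/PzAPT09AD19fUA9vb2APf39wD4+PgA+fn5APr6+gD7+/sA/Pz8AP39/QD+/v4A////AIiIiIiIiIiIjIyUnKi0wMzY3ODc2NDEuIiIiIiIiIiIiIyQmKS0wNDc5Ojo4NTIuIiIiIiIiIiIiIyQmKCwwNDc6PDw6NjIuIiIiIiIiIiEiIiMkJyouMjc6PDw6NzItIyIiIiIiISEhISEiJCgsMDU5Ozw6NjEsIyMiIiIiISEgICAgIiUoLTI2OTo4NTErIyMjIiIiISAfHh4eHyElKi8zNzg3NDArJCMjIyIiISAeHRsbHB4hJiswMzU1Mi8qJCQkIyMiIR8dGxkYGRoeIicsMDIyMS4qJSUlJCMiIR8cGhgWFhgbHyMoLC8wLy0qJiYmJSQjIR8cGRYVFBYYHCAkKCstLSwqKCgnJiYkIiAcGRYUFBQXGh0hJCcqKiopKikoJycmJCEeGhcVFBQWGBsdISQmKCgoLCooKCgnJiMfHBkWFRUWFxcZHSEjJSYmLCooKCgpKCUiHhsZFxcXFhQUGR4hIyQkLCknJycoKCckIR4bGhkYFhMSGB0gISIjKicmJiYnJyYlIiAeHBsaGBYWGR0fISEhKCUlJSUlJSUlIyIgHx4cGxoaHB4fICEhJSQkJCQkJSUlJCMiIB8eHh0dHh8gICAgJCMjIyQkJCUlJSQjISAgHx8fHx8gICAgIyMjIyMkJSYnJyUjIiEhICAgICAgICAgIyMjIyMkJikqKSYkIiEhISAgICAgICAgIyMjIyMlKCwtKyckIiIhISEhICAgICAgIyMjIyQnKy8vKycjIiEhISEhISAgICAgA=="/>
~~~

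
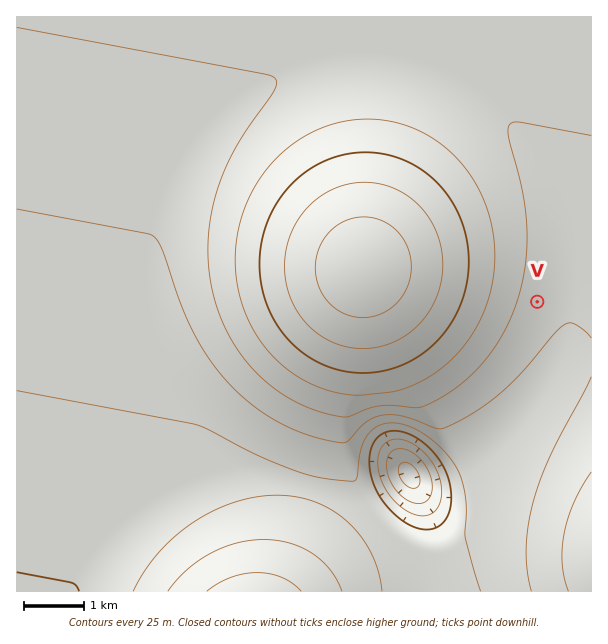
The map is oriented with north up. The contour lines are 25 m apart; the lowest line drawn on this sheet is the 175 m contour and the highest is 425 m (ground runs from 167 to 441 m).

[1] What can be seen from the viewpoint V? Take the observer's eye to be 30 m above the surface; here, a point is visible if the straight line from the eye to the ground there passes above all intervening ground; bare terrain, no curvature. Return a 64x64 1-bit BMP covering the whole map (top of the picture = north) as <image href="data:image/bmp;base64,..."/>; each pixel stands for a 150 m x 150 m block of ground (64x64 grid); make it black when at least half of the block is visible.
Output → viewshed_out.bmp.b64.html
<image width="64" height="64" href="data:image/bmp;base64,Qk0+AgAAAAAAAD4AAAAoAAAAQAAAAEAAAAABAAEAAAAAAAACAAATCwAAEwsAAAIAAAAAAAAA////AAAAAAAAAAf////+AAAAAf/////gAAAA//////4AAAA//////wAAAAf/////AAAAAH////8AAAAAB////wAAAAAAQH//AAAAAAAAP/8AAAAAAAA//wAAAAAAAD//AAAAAAAAP/8AAAAAAAA//wAAAAAAAD//AAAAAAAAf/8AAAAAAAB//wAAAAAAAH//AAAAAAAAP/8AAAAAAAA//wAAAAAAAD//AAAAAAAAP/8AAAAAAAA//wAAAAAAAH//AAAAAAAAf/8AAAAAAAD//wAAAAAAAf//AAAAAAAD//8AAAAAAAf//wAAAAAAD///AAAAAAAP//8AAAAAAA///wAAAAAAH///AAAAAAAf//8AAAAAAB///wAAAAAAH///AAAAAAAP//8AAAAAAA///wAAAAAAB///AAAAAAAH//8AAAAAAAP//wAAAAAAAf//AAAAAAAA//8AAAAAAAA//wAAAAAAAA//AAAAAAAAB/8AAAAAAAAH/wAAAAAAAAP/AAAAAAAAA/8AAAAAAAAD/wAAAAAAAAf/AAAAAAAAB/8AAAAAAAAH/wAAAAAAAA//AAAAAAAAD/8AAAAAAAAf/wAAAAAAAB//AAAAAAAAP/8AAAAAAAA//wAAAAAAAH//AAAAAAAA//8AAAAAAAD//wAAAAAAAf//AAAAAAAB//8AAAAAAAP//w=="/>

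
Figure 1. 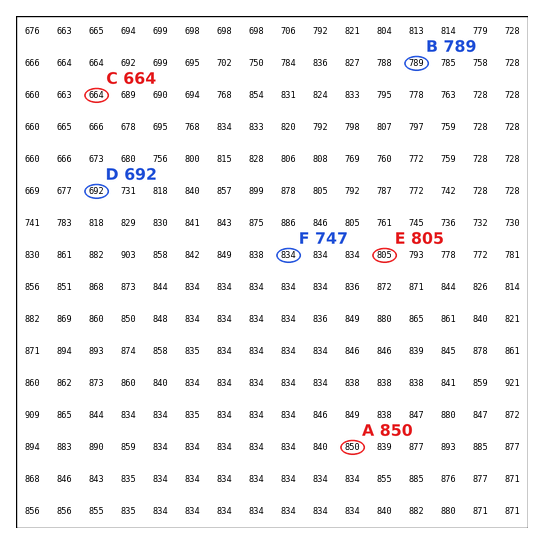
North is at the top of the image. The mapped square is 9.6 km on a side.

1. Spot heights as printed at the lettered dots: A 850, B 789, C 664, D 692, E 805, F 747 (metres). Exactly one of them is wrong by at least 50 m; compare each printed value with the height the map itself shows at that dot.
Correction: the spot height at F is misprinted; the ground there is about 834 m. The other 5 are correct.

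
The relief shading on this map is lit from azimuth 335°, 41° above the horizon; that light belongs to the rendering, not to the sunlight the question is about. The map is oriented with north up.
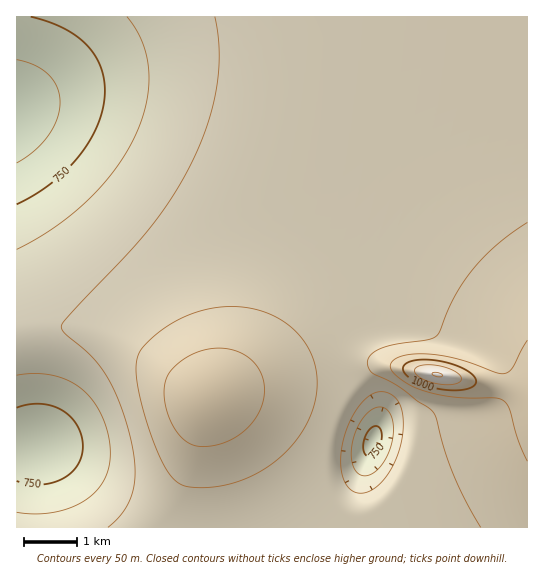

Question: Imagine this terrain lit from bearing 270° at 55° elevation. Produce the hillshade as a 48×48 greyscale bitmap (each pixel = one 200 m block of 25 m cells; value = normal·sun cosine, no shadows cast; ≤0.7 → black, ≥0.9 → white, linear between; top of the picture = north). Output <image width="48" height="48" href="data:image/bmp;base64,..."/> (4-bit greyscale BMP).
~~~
<image width="48" height="48" href="data:image/bmp;base64,Qk32BAAAAAAAAHYAAAAoAAAAMAAAADAAAAABAAQAAAAAAIAEAAATCwAAEwsAABAAAAAAAAAAAAAAABEREQAiIiIAMzMzAERERABVVVUAZmZmAHd3dwCIiIgAmZmZAKqqqgC7u7sAzMzMAN3d3QDu7u4A////AImZqqqqqqmZmZmZmZmZmZmZmZmZmaqqqomZqqu7u6qZmZmZmZmZmZmZmZmZmqqqqoiZqru7u7qpmZmZmZmZmYiaqZmZqqqqqoiaq7zMzLuqmZmIiImZmGabypmaqqqqqoiaq7zMzMu6mZiIiIiZhjSM7Kmaqqqqq4iau8zd3cy6mYiIiIiIhRFs/8qqqqqqu4mau83d3dzLqYiIeIiIhQBM/+qqqqqru4mavM3e7t3LqYh3d3iIhQAr//uqqqqru4mavM3e7t3LqYh3d3eIhgAJ//yqqqq7u4iavM3e7u3LqYh3d3d4hyAH7/2qqqq7u4iau83e7u3LqYh3Zmd3iEAFz/2qqqq7u4iau83d7u3LqZh3Zmd3iHMVrvyqqqqqu4iaq8zd3d3Lqph3Zmd3iIZFndypd3eJqomaq7zN3dzLqph3Zmd3iIiIre25ZDNoqomaq7zMzcy7qpiHd3d3iJmr3//oMANpqpmZqru8zMu7qpiHd3d3iJq87+phAUeau5mZqqu7u7u7qpiId3d4iJmru5dlaJqqu5mZqqqru7u6qpmIh3eIiJmZqZmZmqqqqpmZqqqqqqqqqpmIiIiIiJmZmZmqqqqqqpmZqqqqqqqqqZmYiIiIiZmZmZmqqqqqqpmZqqqqqqqqqZmZiIiImZmZmZmqqqqqqqqqqqqqqqqqqZmZmZmZmZmZmZmaqqqqqqqqqqqqqqqqmZmZmZmZmZmZmZmZqqqqqqqqqqqqqqqpmZmZmZmZmZmZmZmZmqqqqqqqqqqqqqmZmZmZmZmZmZmZmZmZmZqqqqqqqqqqqqmZmZmZmZmZmZmZmZmZmZmZmaqqqqqqqqqZmZmZmZmZmZmZmZmZmZmZmaqqqqqqqqqZmZmZmZmZmZmZmZmZmZmZmaqqqqqqqqqpmZmZmZmZmZmZmZmZmZmZmaqqqqqqqqqqmZmZmZmZmZmZmZmZmZmZmaq7u7uqqqqqqZmZmZmZmZmZmZmZmZmZmaq7u7u7qqqqqZmZmZmZmZmZmZmZmZmZmaq7u7u7uqqqqpmZmZmZmZmZmZmZmZmZmau7u7u7u6qqqqmZmZmZmZmZmZmZmZmZmau7u7u7u7qqqqmZmZmZmZmZmZmZmZmZmau7u7u7u7uqqqqZmZmZmZmZmZmZmZmZmaq7u8zLu7uqqqqZmZmZmZmZmZmZmZmZmaq7u8zMu7u6qqqpmZmZmZmZmZmZmZmZmaq7u8zMu7u6qqqpmZmZmZmZmZmZmZmZmaq7u8zMu7u7qqqqmZmZmZmZmZmZmZmZmaqru7zMu7u7qqqqmZmZmZmZmZmZmZmZmaqru7u7u7u7qqqqmZmZmZmZmZmZmZmZmaqqu7u7u7u7qqqqmZmZmZmZmZmZmZmZmaqqu7u7u7u7qqqqmZmZmZmZmZmZmZmZmZqqq7u7u7u6qqqqmZmZmZmZmZmZmZmZmZqqqru7u7u6qqqqmZmZmZmZmZmZmZmZmZmqqqu7u7uqqqqqmZmZmZmZmZmZmZmZmZmqqqqqu6qqqqqqmZmZmZmZmZmZmZmZmQ=="/>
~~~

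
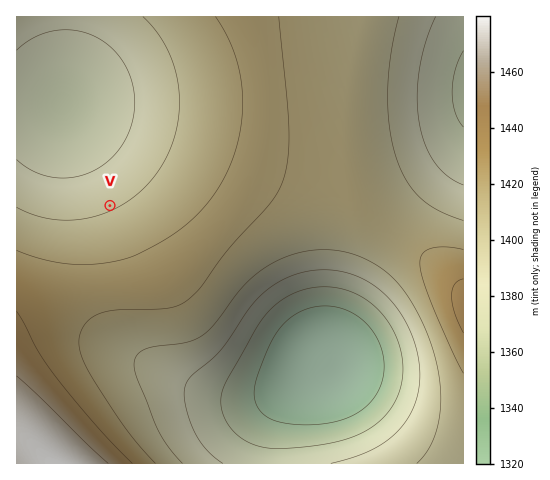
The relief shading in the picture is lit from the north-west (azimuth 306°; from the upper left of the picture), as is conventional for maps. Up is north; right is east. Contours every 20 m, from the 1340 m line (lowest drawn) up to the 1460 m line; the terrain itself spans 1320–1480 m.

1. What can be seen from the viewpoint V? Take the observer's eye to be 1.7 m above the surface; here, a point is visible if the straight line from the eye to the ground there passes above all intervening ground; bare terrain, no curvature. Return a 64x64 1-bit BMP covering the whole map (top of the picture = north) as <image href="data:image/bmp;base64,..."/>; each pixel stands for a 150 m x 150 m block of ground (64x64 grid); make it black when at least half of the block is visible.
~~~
<image width="64" height="64" href="data:image/bmp;base64,Qk0+AgAAAAAAAD4AAAAoAAAAQAAAAEAAAAABAAEAAAAAAAACAAATCwAAEwsAAAIAAAAAAAAA////AAAAAAAAAAAAAAAAAAAAAAAAAAAAAAAAAAAAAAAAAAAAAAAAAAAAAAAAAAAAAAAAAAAAAABAAAAAAAAAAMAAAAAAAAAAwAAAAAAAAACAAAAAAAAAAIAAAAAAAAAAgAAAAAAAAAAAAAAAAAAAAAAAAAAAAAAAAAAAAAAAAAAAAAAAAAAAAAAAAAAAAAAAAAAAAAAAAAAAAAAAAAAAAAAAAAAAAAAAgAAAAAAAAACAAAAAAAAAAIAAAAAAAAAAwAAAAAAAAADgAAAAAAAAAOAAAAAAAAAA+AAAAAAAAAD8AAAAAAAAAP/AAAAAAAAA//AAAAAAAAD/+AAAAAAAAP/8AAAAAAAA//8AAAAAAAD//8AAAAAAAP//8AAAAAAA///8AAAAAAD///4AAAAAAP///4AAAAAA////wAAAAAD////gAAAAAP////AAAAAA////8AAAAAD////4AAAAAP////wAAAAA/////AAAAAD////+AAAAAP////4AAAAA/////gAAAAD/////AAAAAP////8AAAAA/////wAAAAD/////AAAAAP////8AAAAA/////wAAAAD/////AAAAAP////8AAAAA/////wAAAAD/////AAAAAP////8AAAAA/////wAAAAD/////AAAAAP////8AAAAA/////gAAAAD////+AAAAAA=="/>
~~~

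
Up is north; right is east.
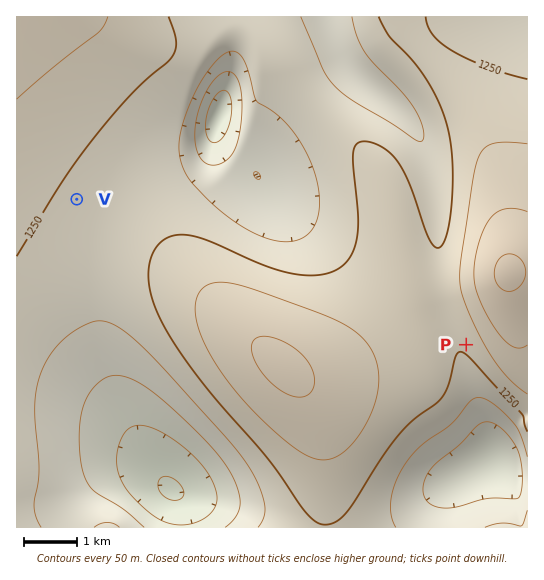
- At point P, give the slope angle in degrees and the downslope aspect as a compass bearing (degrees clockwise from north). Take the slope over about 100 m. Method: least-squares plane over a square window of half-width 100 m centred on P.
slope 5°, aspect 233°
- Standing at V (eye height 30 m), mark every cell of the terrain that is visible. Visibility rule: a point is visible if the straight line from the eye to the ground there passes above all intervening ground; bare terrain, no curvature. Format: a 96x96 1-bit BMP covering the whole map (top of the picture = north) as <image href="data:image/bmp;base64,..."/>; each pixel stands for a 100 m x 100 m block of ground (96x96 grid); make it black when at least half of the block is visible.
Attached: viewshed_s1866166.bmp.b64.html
<image width="96" height="96" href="data:image/bmp;base64,Qk2+BAAAAAAAAD4AAAAoAAAAYAAAAGAAAAABAAEAAAAAAIAEAAATCwAAEwsAAAIAAAAAAAAA////AAAAAAD////////8AAAAAAD////4B//4AAAAAAD////AAP/wAAAAAAD///+AAB/gAAAAAAD///8AAAfAAAAAAAD///wAAAAAAAAAAAD///gAAAAAAAAAAAD///AAAAAAAAAAAAD//+AAAAAAAAAAAAD//8AAAAAAAAAAAAD//4AAAAAAAAAAAAD//wAAAAAAAAAAAAD//wAAAAAAAAAAAAD//gAAAAAAAAAAAAD//gAAAAAAAAAAAAD//AAAAAAAAAAAAAD//AAAAAAAAAAAAAD/+AAAAAAAAAAAAAD/+AAAAAAAAAAAAAD/8AAAAAAAAAAAAAD/8AAAAAAAAAAAAAD/4AAAAAAAAAAAAAD/4AAAAAAAAAAAAAD/wAAAAAAAAAAAAAD/wAAAAAAAAAAAAAD/wAAAAAAAAAAAAAD/gAAAAAAAAAAAAAP/gAAAAAAAAAAAAAb/gAAAH8AAAAAAAA7/gAAAf+AAAAAAAB7/AAAA//AAAAAAADz/AAAD//AAAAAAAHz/AAAH//gAAAAAAPz/AAAP//wAAAAAAPj/AAAf//wAAAAAAfj/AAB///wAAAAAAfj/AAD///4AAAAAA/j/gAH///4AAAAAA/D/gAf///8AAAcAB/D/wA////8AAD+AB/D/4D////+A//+AD/D///////////+AD/D///////////+AH/D///////////+AH/D///////////+AH/D///////////+AP/D///////////+AP/D///////////+AP/D///////A///+AP/D//////8Af//8AP/D//////4AP//8AP/D//////gAP//8AH/D//////AAH//8AH/D/////+AAH//8AH/D/////8AAH//8AH/D/////4AAH//4AH/D/////wAAH//4AH/D/////wAAH//4AH/D/////gAAP//4AH/D/////AAAP//4AH/D/////AAAP//wAH/D////+AAAP//wAH/D////8AAAf//wAH/D////8AAAf//wAH/D////4AAA///gAH/D////4AAA///gAH+D////wAAB///gAH+D////wAAD///AAH+D////wAAH///AAH+D////wAAP///AAH+D////wAAf//+AAH8D////4AA///8AAP8D////4AB///4AAP8D////8AB///wAAf4D////8AD///gAAf4D////+AD///AAA/wD////+AB//+AAA/wD////+AB//8AAB/gD////+AB//wAAD/gD/////AB//gAAH/AD/////AB//AAAP+AD/////AD/+AAAf8AD/////gD/+AAA/8AD/////gD/8AAB/4AD/////wD/4AAH/wAD/////wD/4AAP/gAD/////4D/wAAf/AAD/////4H/gAA/+AAD/////4H/gAB/8AAD////4AP/AAB/4AAD///+AAf+AAD/wAAD///4AAf8AAD/gAAD///gAAP4AAH/AAAD//+AAAPAAAH+AAAD//8AAAAAAAH+AAAD//4AAAAAAAH8AAAA="/>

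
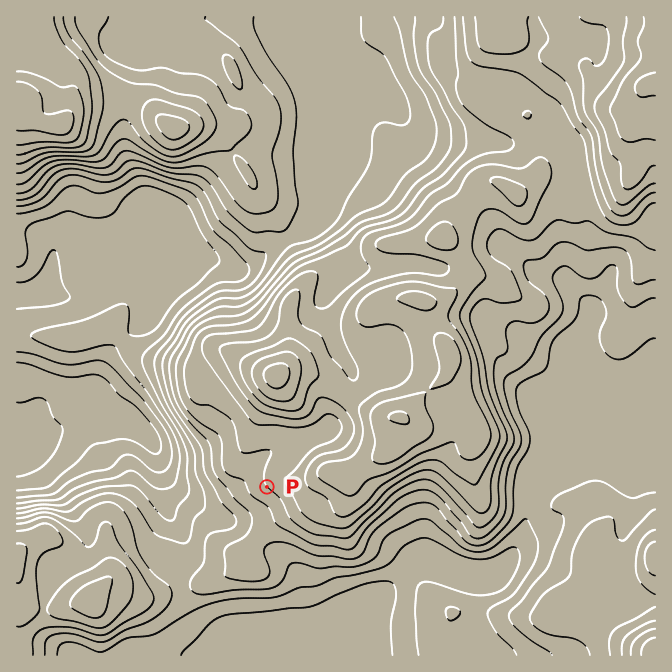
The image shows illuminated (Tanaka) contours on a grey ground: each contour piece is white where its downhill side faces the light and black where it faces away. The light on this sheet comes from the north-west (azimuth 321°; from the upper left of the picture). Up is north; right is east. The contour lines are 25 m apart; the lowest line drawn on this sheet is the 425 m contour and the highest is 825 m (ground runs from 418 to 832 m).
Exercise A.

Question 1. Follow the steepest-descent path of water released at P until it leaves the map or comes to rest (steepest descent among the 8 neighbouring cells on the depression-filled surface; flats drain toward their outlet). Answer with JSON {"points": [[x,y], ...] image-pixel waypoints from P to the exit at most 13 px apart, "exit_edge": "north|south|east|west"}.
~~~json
{"points": [[267, 487], [254, 500], [240, 514], [227, 518], [214, 515], [200, 503], [187, 493], [174, 482], [162, 468], [159, 455], [152, 442], [138, 430], [125, 427], [112, 425], [98, 418], [85, 418], [72, 423], [58, 428], [45, 432], [32, 432], [18, 432], [17, 432]], "exit_edge": "west"}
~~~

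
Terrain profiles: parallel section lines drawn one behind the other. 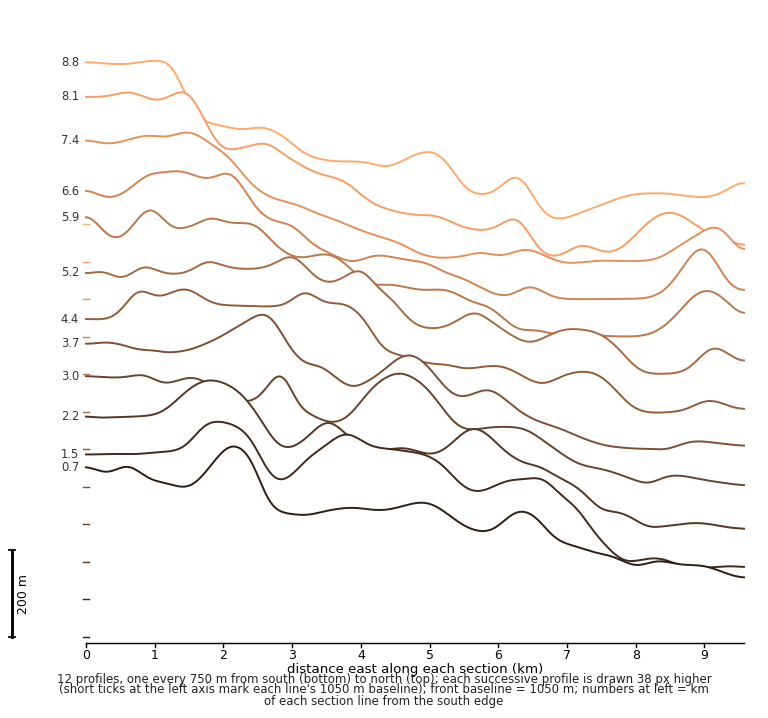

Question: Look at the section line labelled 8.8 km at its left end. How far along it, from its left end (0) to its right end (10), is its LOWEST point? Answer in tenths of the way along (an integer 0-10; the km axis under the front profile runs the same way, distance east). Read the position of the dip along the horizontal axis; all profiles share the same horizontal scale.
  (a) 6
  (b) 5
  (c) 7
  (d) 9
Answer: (c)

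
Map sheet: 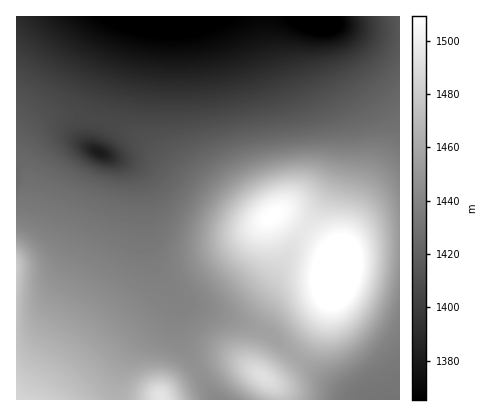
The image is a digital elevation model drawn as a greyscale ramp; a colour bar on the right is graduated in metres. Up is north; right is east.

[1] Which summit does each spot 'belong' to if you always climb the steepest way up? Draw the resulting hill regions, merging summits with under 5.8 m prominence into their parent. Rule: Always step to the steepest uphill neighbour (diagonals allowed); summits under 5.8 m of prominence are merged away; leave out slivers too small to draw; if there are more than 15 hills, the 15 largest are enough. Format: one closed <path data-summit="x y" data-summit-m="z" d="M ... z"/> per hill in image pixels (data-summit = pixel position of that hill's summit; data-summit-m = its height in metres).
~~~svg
<path data-summit="274 216" data-summit-m="1510" d="M318 16l-190 2-30 94-6 32 4 7 30 12 11 9 6 18 4 48 7 26 18 28 18 13 30 9 14 0 12-7 29-31 17-30 30-42 10-18 7-24 1-32-5-16-18-38-5-20 0-18 3-10 5-8z"/><path data-summit="338 272" data-summit-m="1525" d="M400 16l-81 0 1 4-5 8-3 10 0 18 5 20 22 50 1 30-3 16-9 22-36 52-20 34-32 32-20 2 50 20 54 45 34 21 42 0z"/><path data-summit="16 268" data-summit-m="1480" d="M128 16l-112 0 0 307 16-3 19-18 16-26 29-64 11-38 1-14-4-5-10-5-2-12 12-48z"/><path data-summit="16 400" data-summit-m="1486" d="M106 155l-1 1 3 4 0 8-6 26-11 30-24 52-16 26-13 14-8 5-14 3 0 76 102 0 1-22 8-22 33-40 9-16 0-10-15-26-5-16-5-52-4-18-10-13z"/><path data-summit="264 378" data-summit-m="1491" d="M176 296l2 10 0 24 3 10 35 60 142 0-34-21-54-45-36-15-44-14z"/><path data-summit="160 398" data-summit-m="1494" d="M170 289l0 9-6 12-28 34-13 20-5 20 2 16 95 0-34-60-3-10-1-30z"/>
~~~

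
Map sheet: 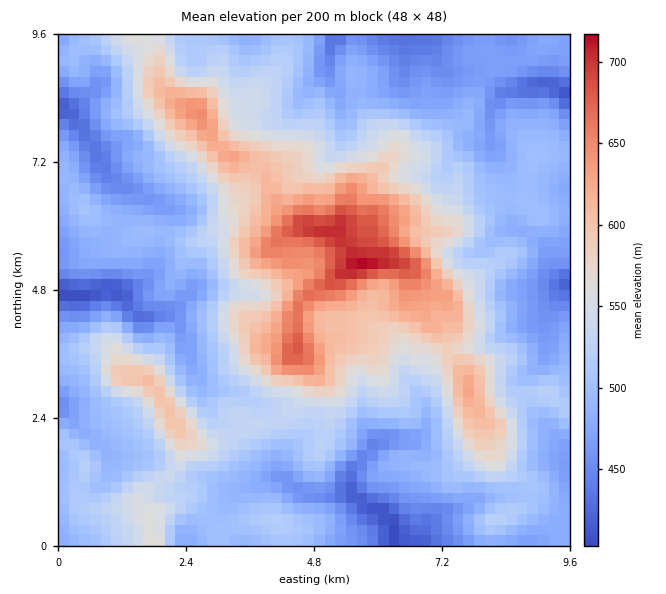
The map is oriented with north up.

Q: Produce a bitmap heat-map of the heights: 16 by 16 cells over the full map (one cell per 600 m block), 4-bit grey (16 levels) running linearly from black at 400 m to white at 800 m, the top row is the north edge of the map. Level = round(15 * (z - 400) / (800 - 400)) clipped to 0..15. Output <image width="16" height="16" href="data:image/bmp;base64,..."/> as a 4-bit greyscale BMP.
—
<image width="16" height="16" href="data:image/bmp;base64,Qk32AAAAAAAAAHYAAAAoAAAAEAAAABAAAAABAAQAAAAAAIAAAAATCwAAEwsAABAAAAAAAAAAAAAAABEREQAiIiIAMzMzAERERABVVVUAZmZmAHd3dwCIiIgAmZmZAKqqqgC7u7sAzMzMAN3d3QDu7u4A////AERlREQyESQzRGVDMyEiNENERVQzMjNGQzNGZVRDM2dTNFdEVWVUd0RGdTV5hmV2Q0UzNoqHd3UzEhI2eZiJhTIiIzaJq6lkMjMzV5q7qGQzMzNGiqqXVDMyNFeHeHVTQyI1eHZVZUMzE1iWVERDMjIjZ2VUMyIiITRlREQiIiIj"/>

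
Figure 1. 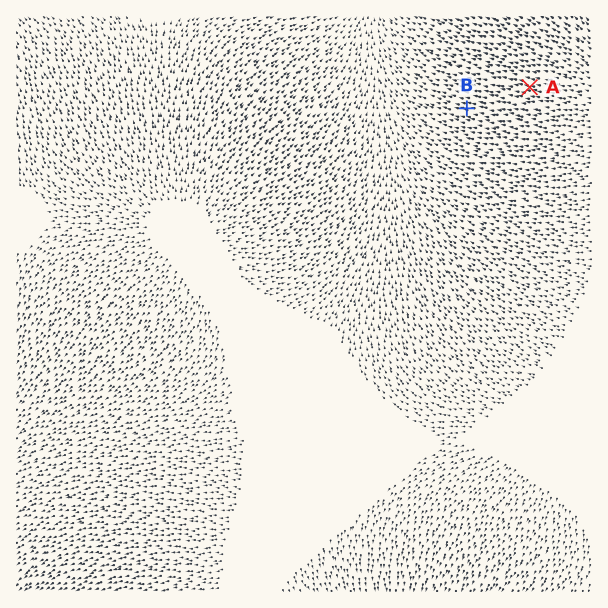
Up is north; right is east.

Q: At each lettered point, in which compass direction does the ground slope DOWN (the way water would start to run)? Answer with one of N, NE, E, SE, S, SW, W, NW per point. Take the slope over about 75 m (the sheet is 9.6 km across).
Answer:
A W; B W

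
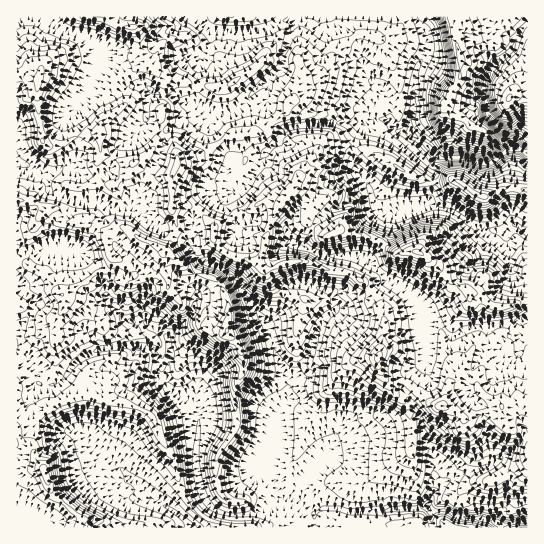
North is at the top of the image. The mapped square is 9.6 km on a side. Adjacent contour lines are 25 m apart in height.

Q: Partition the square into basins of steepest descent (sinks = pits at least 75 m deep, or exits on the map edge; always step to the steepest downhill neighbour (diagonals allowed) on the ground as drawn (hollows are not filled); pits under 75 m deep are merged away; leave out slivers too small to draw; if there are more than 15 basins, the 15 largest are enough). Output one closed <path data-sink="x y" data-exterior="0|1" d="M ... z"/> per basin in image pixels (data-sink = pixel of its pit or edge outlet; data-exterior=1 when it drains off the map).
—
<path data-sink="498 523" data-exterior="0" d="M105 16l-89 1 0 510 511 1 1-226-6-1-15 6-14 0-15-12-24-10-15-17-21-16-23 1-18-13-34-9-5 0-12 5-19-15 0-8 5-10-9-10-6-4-4 0-14 16-16-4-48 26-14-14-12-6-16 0-1-32-22 0-14-12 7-4 13-14 0-15 5-12 2-9 1-26-8-13-11-8-5-11-5-22-2-2-15-2z"/><path data-sink="515 147" data-exterior="0" d="M459 16l-353 0 3 4 9 5 15 2 2 2 5 22 5 11 11 8 8 13-1 26-2 9-5 12 0 15-13 14-7 4 11 10 7 3 16 0 3-3-1 33 17 1 12 6 13 14 24-14 13-4 12-8 16 4 16-19 10-21 18-20 4-1 19 0 16 4 60 32 12 3 23-3 24 16 6 0 16-8 24 1 1-140-3-4-12-4-34-1-8-7-4-10z"/><path data-sink="527 231" data-exterior="1" d="M346 144l-23 1-18 20-13 24 11 4 9 10-5 10 0 8 3 3 16 12 12-5 5 0 34 9 18 13 23-1 21 16 15 17 24 10 15 12 14 0 21-6-1-112-24-1-16 8-6 0-24-16-23 3-16-4-31-19-25-12z"/>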